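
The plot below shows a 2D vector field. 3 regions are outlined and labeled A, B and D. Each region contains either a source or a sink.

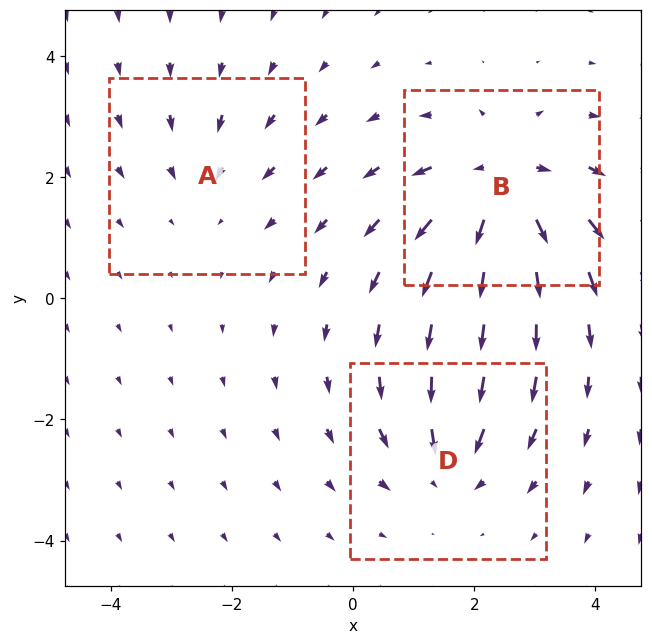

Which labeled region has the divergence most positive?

B

Divergence at each region's feature centre — A: about -2, B: about +5, D: about -3. Region B is most positive.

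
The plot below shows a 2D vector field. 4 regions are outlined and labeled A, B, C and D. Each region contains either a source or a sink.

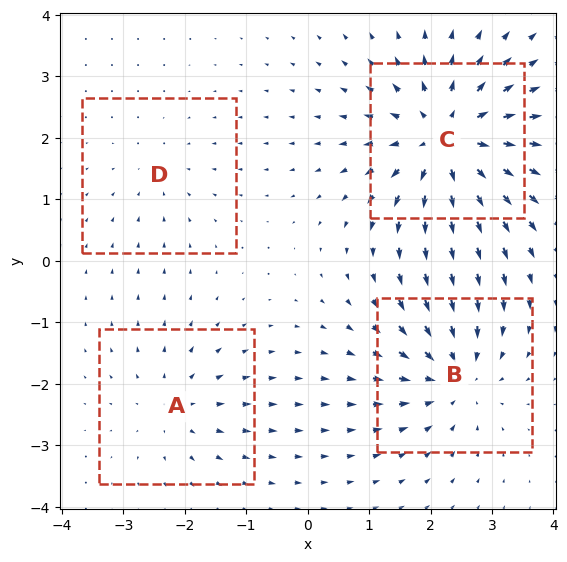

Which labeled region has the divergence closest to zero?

D

Divergence at each region's feature centre — A: about +3, B: about -5, C: about +7, D: about -2. Region D is closest to zero.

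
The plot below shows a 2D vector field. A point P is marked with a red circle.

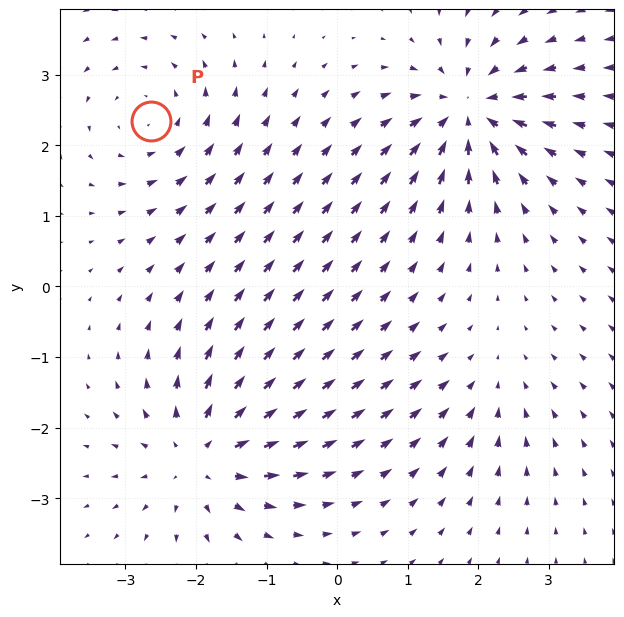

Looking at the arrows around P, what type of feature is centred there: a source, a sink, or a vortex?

vortex

At P (-2.6, 2.3) the arrows circulate counterclockwise. Divergence ≈0, curl about +4 — near-zero divergence with nonzero curl is a vortex.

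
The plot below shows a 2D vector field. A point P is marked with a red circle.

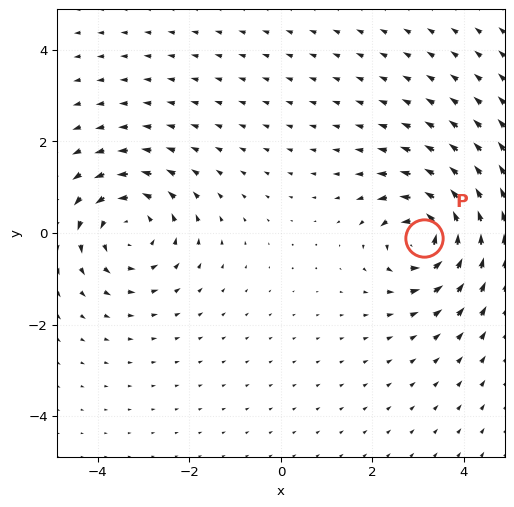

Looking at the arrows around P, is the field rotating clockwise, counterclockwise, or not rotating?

Near P at (3.1, -0.1) the arrows circulate counterclockwise. The curl (z-component) there is about +6; positive curl means counterclockwise rotation.

counterclockwise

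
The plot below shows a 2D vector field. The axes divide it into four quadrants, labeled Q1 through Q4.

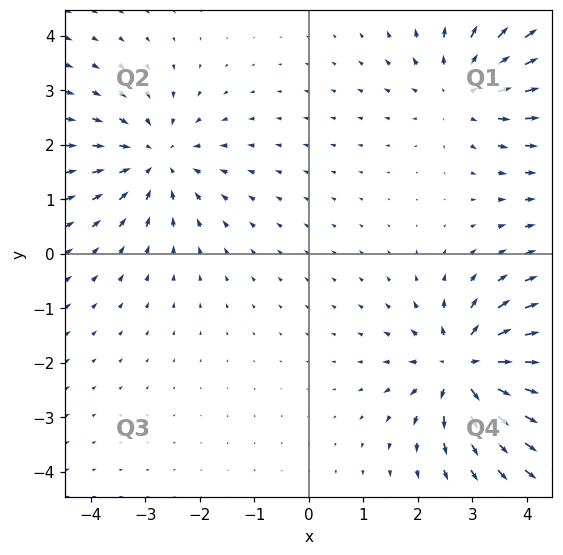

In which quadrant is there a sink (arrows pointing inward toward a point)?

Q2

The sink sits at approximately (-2.8, 1.7), which lies in quadrant Q2. The divergence there is about -3, negative as expected for a sink.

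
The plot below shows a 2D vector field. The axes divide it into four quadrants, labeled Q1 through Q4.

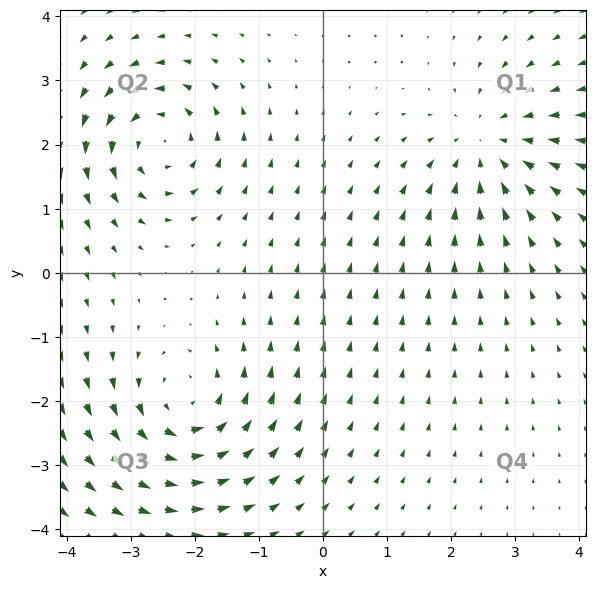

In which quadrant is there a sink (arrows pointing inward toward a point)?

Q1

The sink sits at approximately (2.6, 2.0), which lies in quadrant Q1. The divergence there is about -4, negative as expected for a sink.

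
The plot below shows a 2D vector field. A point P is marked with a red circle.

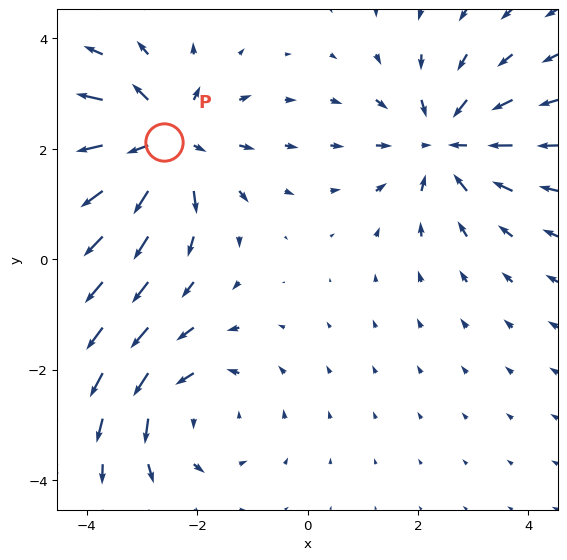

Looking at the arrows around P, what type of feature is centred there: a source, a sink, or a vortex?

source

At P (-2.6, 2.1) the arrows spread outward. Divergence about +6, curl ≈0 — positive divergence with near-zero curl is a source.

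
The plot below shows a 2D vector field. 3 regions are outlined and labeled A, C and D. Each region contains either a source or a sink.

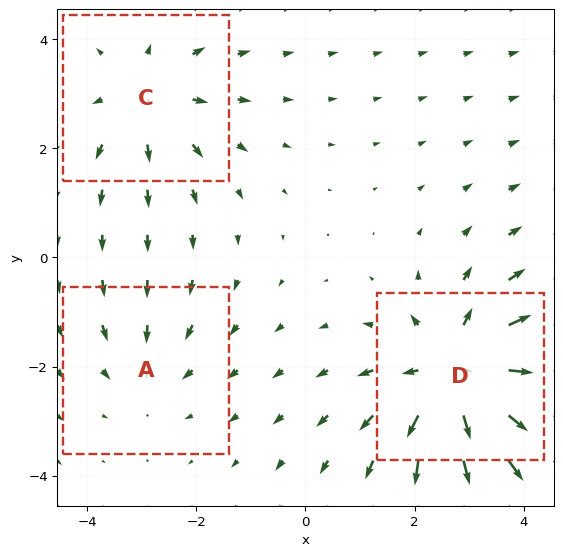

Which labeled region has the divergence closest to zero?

Divergence at each region's feature centre — A: about -2, C: about +3, D: about +5. Region A is closest to zero.

A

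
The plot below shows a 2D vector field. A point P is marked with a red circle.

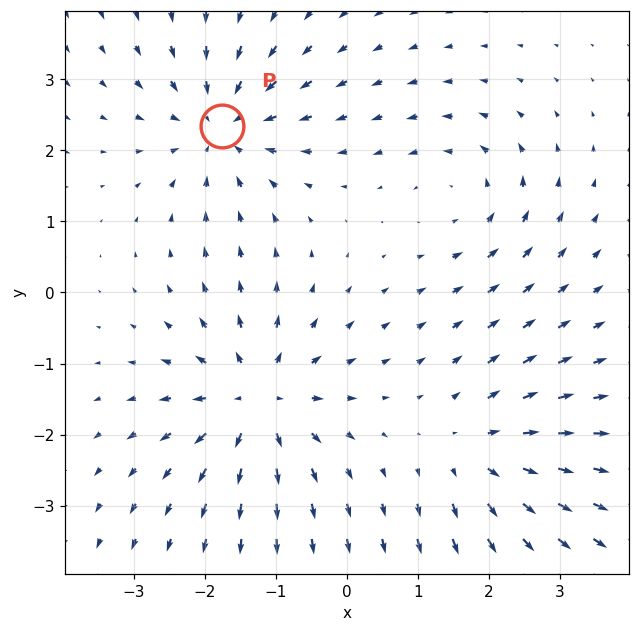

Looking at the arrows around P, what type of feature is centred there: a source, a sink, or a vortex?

At P (-1.8, 2.3) the arrows converge inward. Divergence about -5, curl ≈0 — negative divergence with near-zero curl is a sink.

sink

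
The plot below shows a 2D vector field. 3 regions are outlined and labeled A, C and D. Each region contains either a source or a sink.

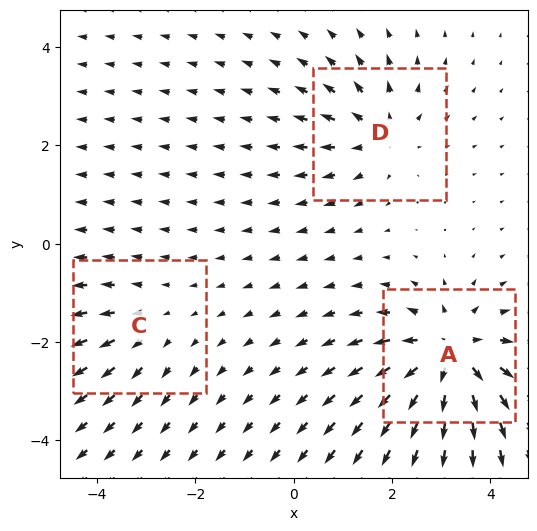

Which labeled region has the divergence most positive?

Divergence at each region's feature centre — A: about +5, C: about +2, D: about +3. Region A is most positive.

A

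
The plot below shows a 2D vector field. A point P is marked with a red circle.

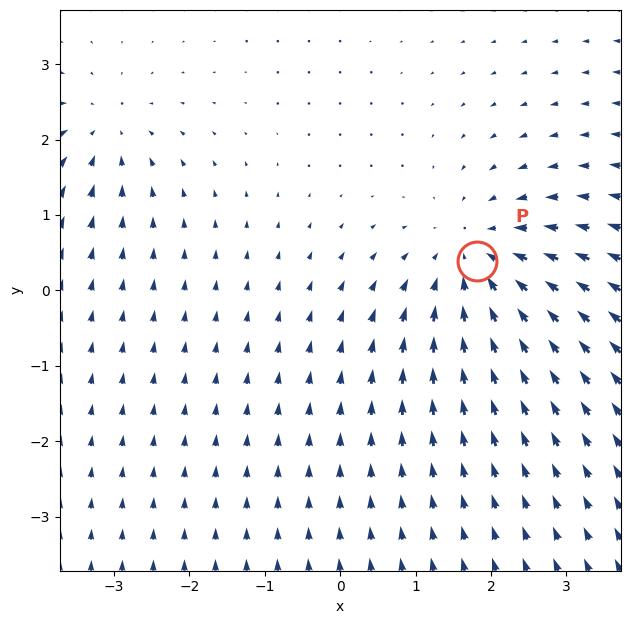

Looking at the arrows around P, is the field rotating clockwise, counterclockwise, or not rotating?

Near P at (1.8, 0.4) the arrows show no circulation. The curl there is ≈0.

not rotating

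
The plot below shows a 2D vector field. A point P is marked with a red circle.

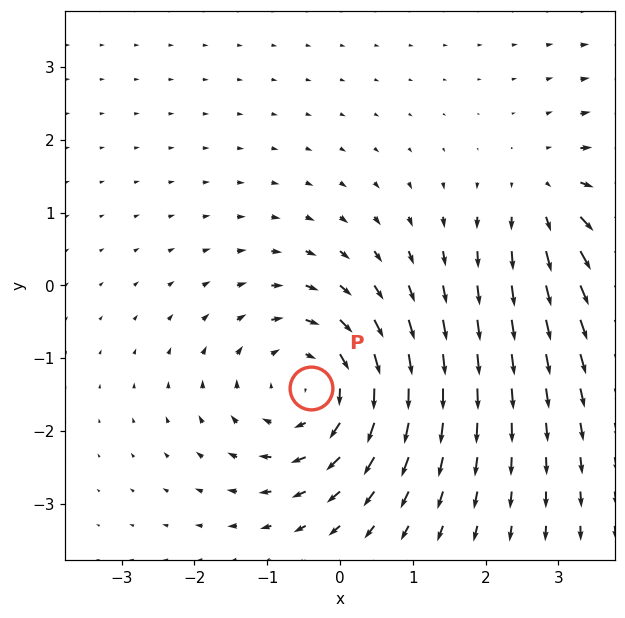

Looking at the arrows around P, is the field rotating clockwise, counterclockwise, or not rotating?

clockwise

Near P at (-0.4, -1.4) the arrows circulate clockwise. The curl (z-component) there is about -3; negative curl means clockwise rotation.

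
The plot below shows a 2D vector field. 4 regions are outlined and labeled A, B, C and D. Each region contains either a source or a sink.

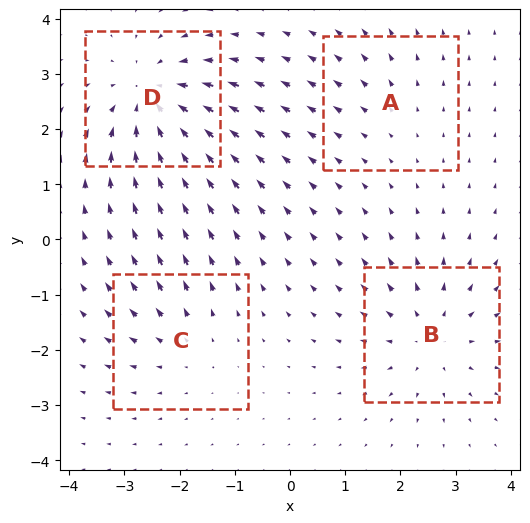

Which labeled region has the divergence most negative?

D

Divergence at each region's feature centre — A: about +2, B: about +5, C: about +3, D: about -6. Region D is most negative.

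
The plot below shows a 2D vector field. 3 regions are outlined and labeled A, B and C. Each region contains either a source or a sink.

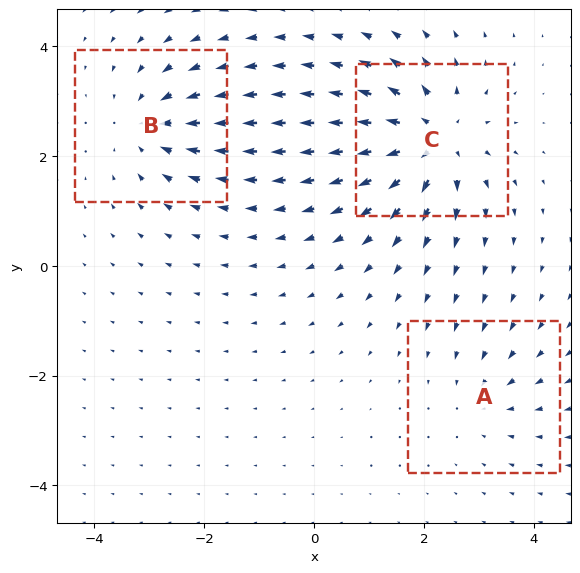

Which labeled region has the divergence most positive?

C

Divergence at each region's feature centre — A: about -2, B: about -3, C: about +5. Region C is most positive.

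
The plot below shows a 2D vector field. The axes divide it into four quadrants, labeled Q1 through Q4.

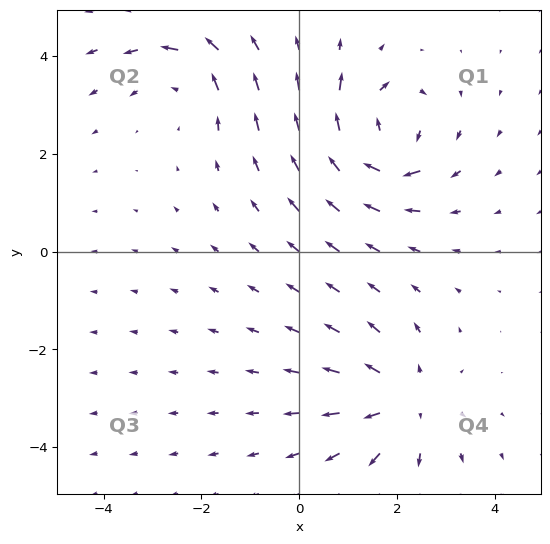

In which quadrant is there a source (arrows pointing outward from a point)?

The source sits at approximately (2.1, -3.1), which lies in quadrant Q4. The divergence there is about +4, positive as expected for a source.

Q4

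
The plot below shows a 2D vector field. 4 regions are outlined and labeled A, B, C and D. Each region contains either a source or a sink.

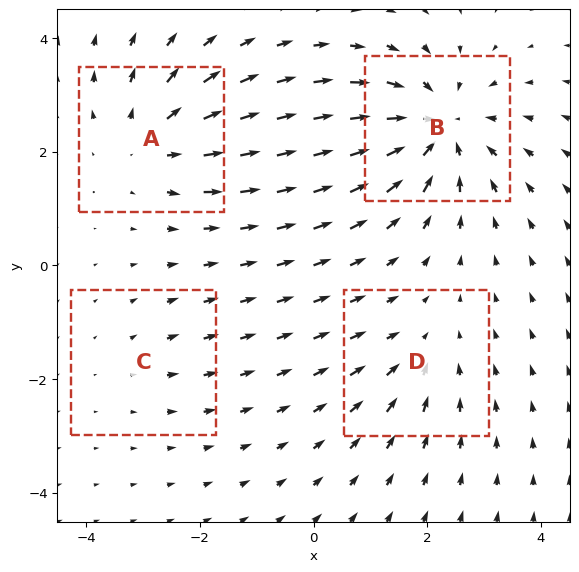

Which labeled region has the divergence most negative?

B

Divergence at each region's feature centre — A: about +4, B: about -6, C: about +2, D: about -3. Region B is most negative.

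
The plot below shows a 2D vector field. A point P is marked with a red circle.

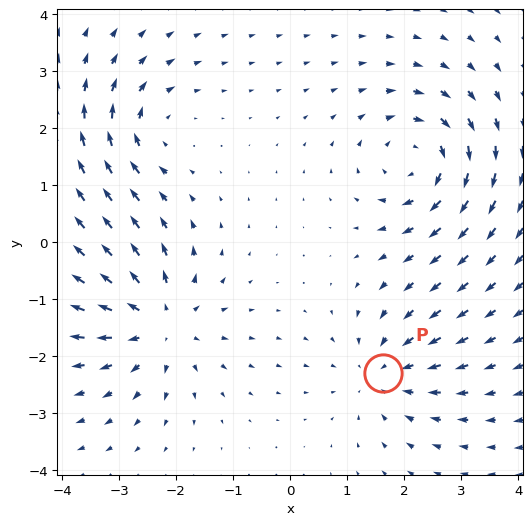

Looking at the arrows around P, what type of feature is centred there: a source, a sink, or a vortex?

At P (1.6, -2.3) the arrows converge inward. Divergence about -4, curl ≈0 — negative divergence with near-zero curl is a sink.

sink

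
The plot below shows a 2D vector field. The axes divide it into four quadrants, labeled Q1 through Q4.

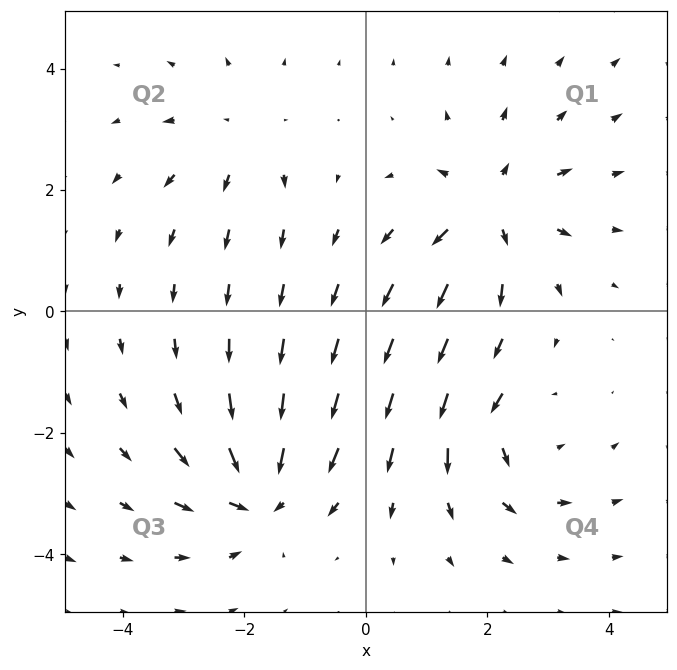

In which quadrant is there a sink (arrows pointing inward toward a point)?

Q3

The sink sits at approximately (-1.8, -3.0), which lies in quadrant Q3. The divergence there is about -6, negative as expected for a sink.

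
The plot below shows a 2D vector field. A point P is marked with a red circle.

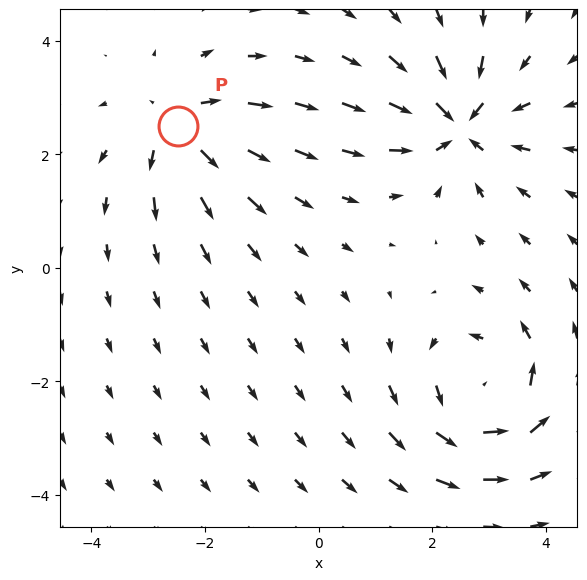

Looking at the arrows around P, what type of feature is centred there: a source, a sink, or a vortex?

source

At P (-2.5, 2.5) the arrows spread outward. Divergence about +4, curl ≈0 — positive divergence with near-zero curl is a source.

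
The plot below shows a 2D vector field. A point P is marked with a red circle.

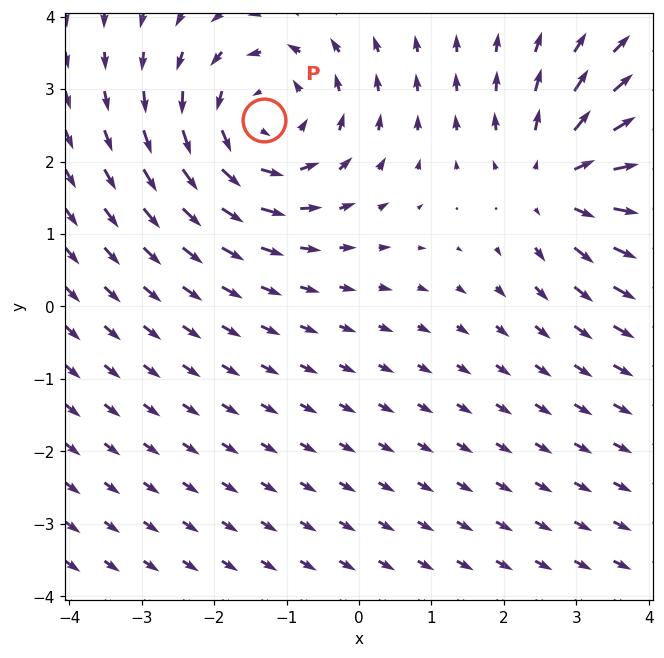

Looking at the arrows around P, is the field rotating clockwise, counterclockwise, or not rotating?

Near P at (-1.3, 2.6) the arrows circulate counterclockwise. The curl (z-component) there is about +3; positive curl means counterclockwise rotation.

counterclockwise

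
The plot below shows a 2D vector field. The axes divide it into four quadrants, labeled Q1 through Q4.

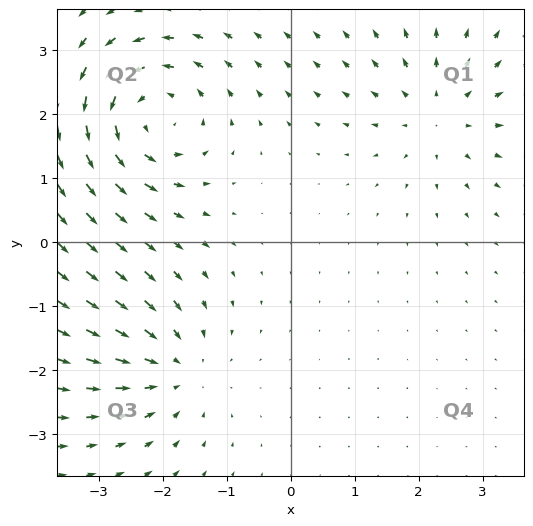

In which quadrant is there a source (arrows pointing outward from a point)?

Q1

The source sits at approximately (2.3, 2.0), which lies in quadrant Q1. The divergence there is about +3, positive as expected for a source.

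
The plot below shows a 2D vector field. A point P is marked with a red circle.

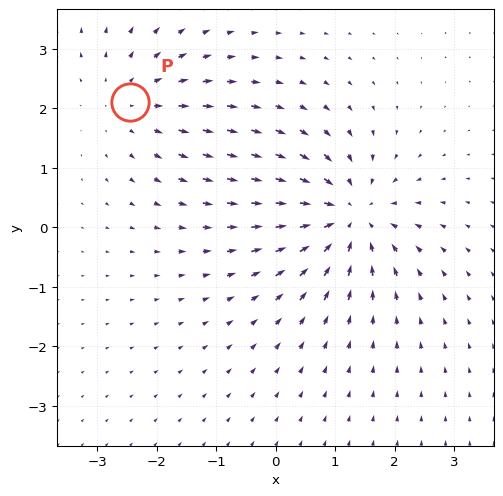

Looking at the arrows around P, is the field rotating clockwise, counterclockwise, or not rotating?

Near P at (-2.4, 2.1) the arrows show no circulation. The curl there is ≈0.

not rotating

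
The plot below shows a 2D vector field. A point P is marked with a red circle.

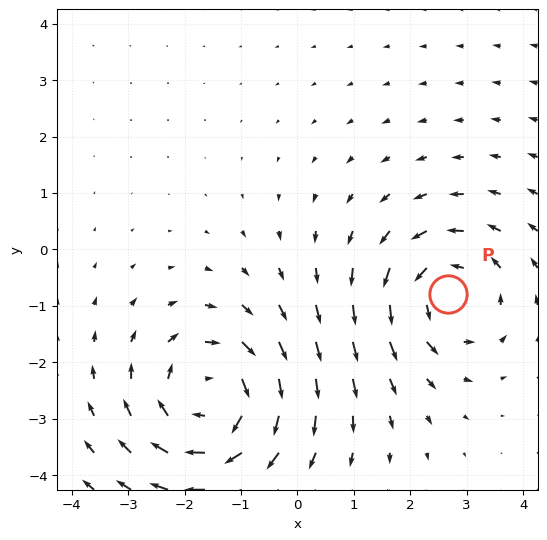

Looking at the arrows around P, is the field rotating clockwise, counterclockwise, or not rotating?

counterclockwise

Near P at (2.7, -0.8) the arrows circulate counterclockwise. The curl (z-component) there is about +3; positive curl means counterclockwise rotation.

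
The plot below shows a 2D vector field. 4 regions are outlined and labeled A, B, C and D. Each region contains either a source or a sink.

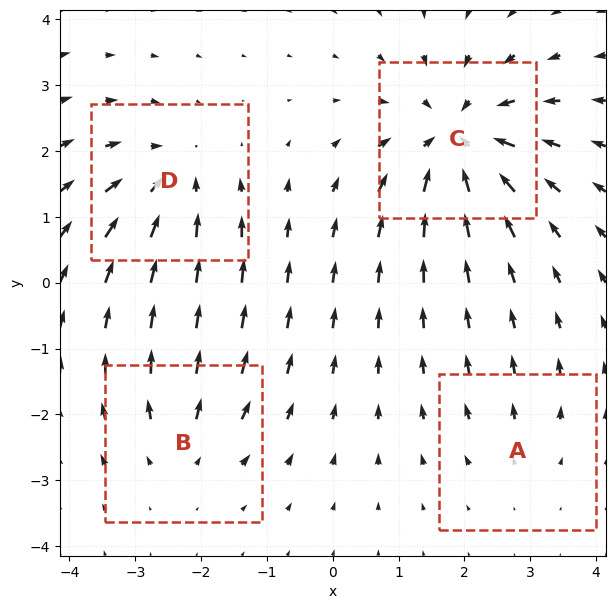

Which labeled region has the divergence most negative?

Divergence at each region's feature centre — A: about +2, B: about +3, C: about -7, D: about -5. Region C is most negative.

C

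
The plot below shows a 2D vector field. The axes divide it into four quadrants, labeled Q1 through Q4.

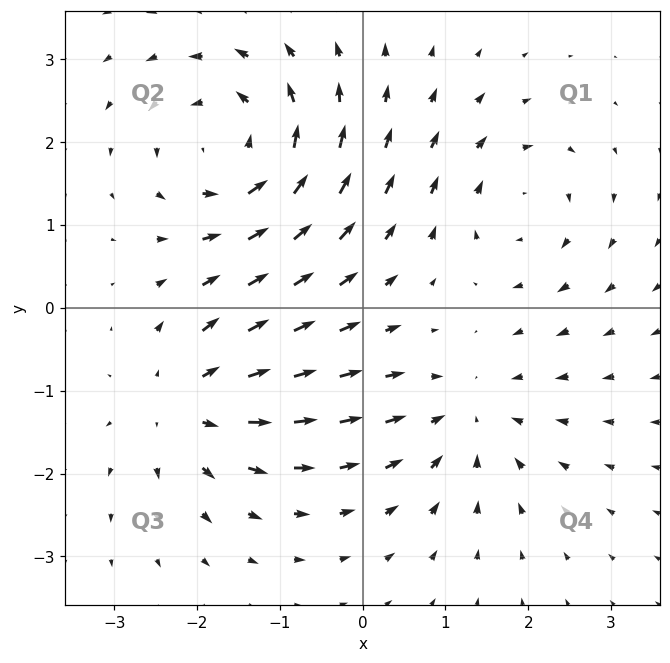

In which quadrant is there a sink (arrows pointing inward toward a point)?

The sink sits at approximately (1.3, -1.3), which lies in quadrant Q4. The divergence there is about -3, negative as expected for a sink.

Q4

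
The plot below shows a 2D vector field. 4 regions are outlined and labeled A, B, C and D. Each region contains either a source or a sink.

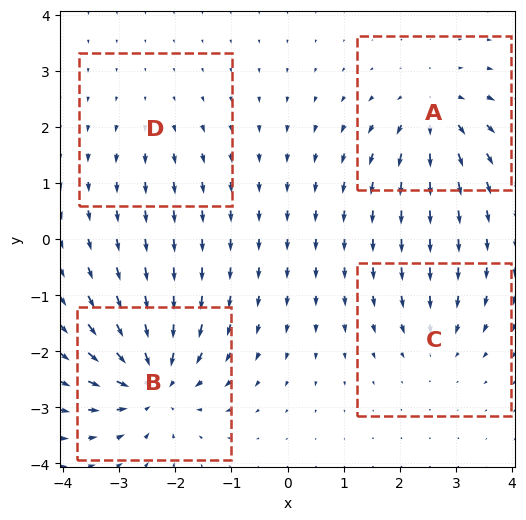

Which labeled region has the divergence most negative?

Divergence at each region's feature centre — A: about +6, B: about -8, C: about -4, D: about +2. Region B is most negative.

B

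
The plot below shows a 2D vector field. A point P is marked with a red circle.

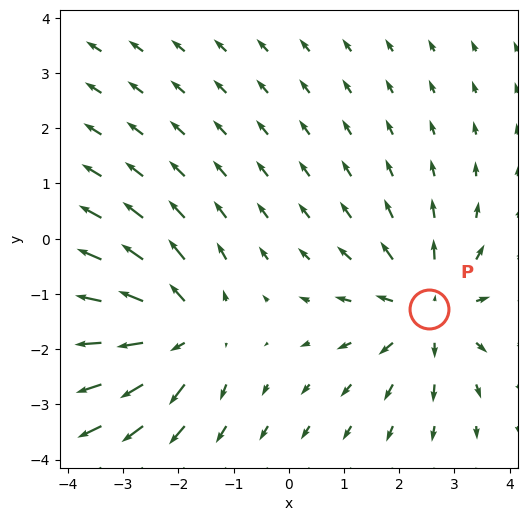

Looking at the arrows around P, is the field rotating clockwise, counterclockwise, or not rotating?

not rotating

Near P at (2.5, -1.3) the arrows show no circulation. The curl there is ≈0.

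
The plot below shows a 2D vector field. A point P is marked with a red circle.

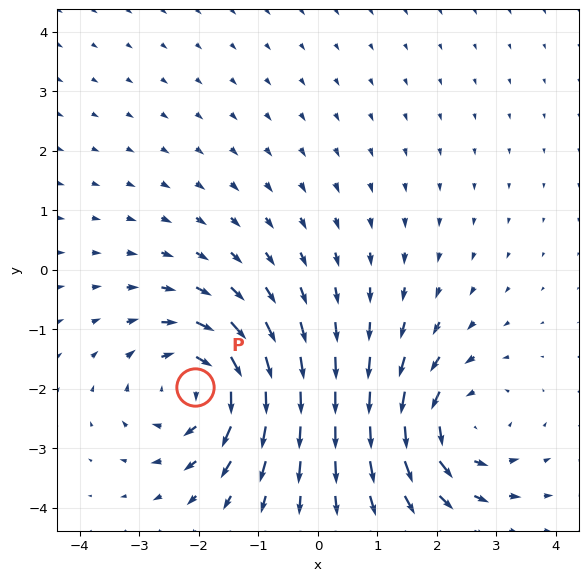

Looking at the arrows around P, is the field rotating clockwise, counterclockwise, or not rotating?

clockwise

Near P at (-2.1, -2.0) the arrows circulate clockwise. The curl (z-component) there is about -5; negative curl means clockwise rotation.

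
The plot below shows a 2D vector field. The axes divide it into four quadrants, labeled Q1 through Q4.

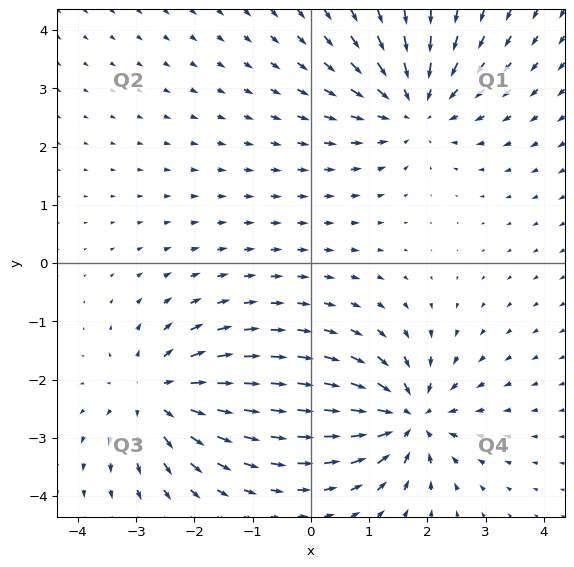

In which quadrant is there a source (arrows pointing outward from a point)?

The source sits at approximately (-2.7, -2.3), which lies in quadrant Q3. The divergence there is about +5, positive as expected for a source.

Q3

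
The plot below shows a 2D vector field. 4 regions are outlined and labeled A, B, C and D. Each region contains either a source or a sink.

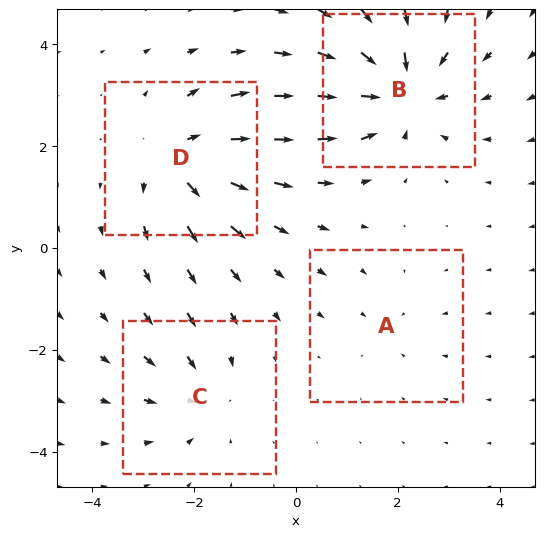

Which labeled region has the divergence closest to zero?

A

Divergence at each region's feature centre — A: about -2, B: about -6, C: about -3, D: about +5. Region A is closest to zero.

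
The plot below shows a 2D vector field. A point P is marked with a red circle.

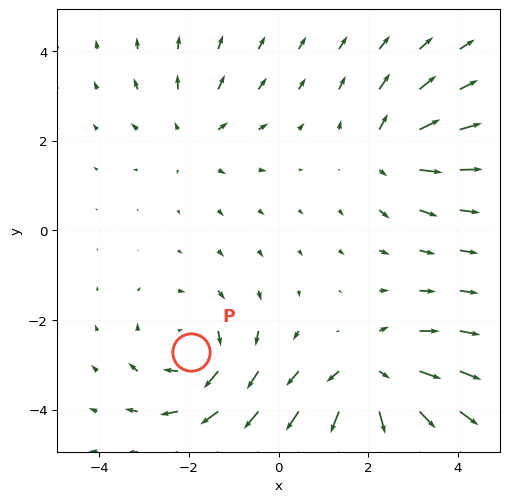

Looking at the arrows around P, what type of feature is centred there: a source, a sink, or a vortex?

vortex

At P (-1.9, -2.7) the arrows circulate clockwise. Divergence ≈0, curl about -4 — near-zero divergence with nonzero curl is a vortex.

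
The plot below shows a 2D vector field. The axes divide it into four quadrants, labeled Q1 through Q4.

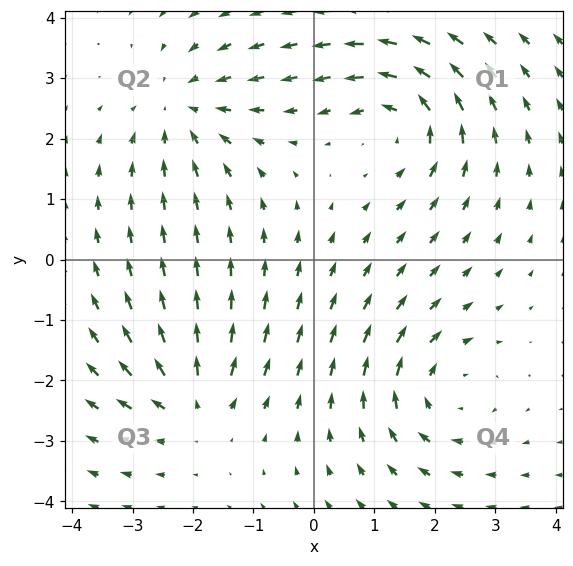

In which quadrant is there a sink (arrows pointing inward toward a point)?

The sink sits at approximately (-2.2, 2.5), which lies in quadrant Q2. The divergence there is about -3, negative as expected for a sink.

Q2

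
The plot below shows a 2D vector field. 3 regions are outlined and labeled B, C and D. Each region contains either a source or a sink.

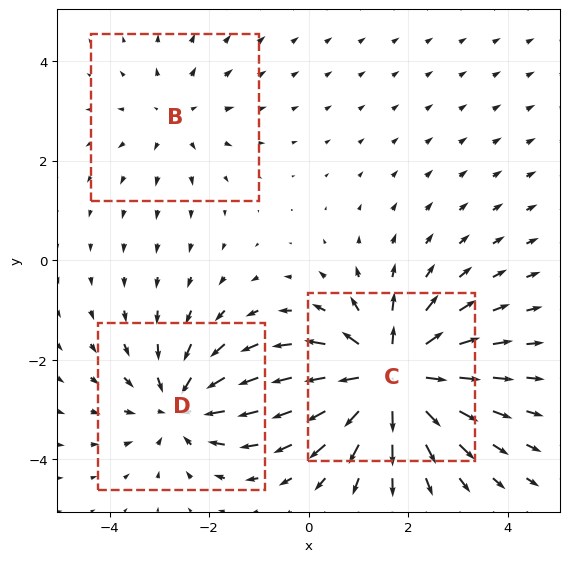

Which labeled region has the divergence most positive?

C

Divergence at each region's feature centre — B: about +2, C: about +5, D: about -3. Region C is most positive.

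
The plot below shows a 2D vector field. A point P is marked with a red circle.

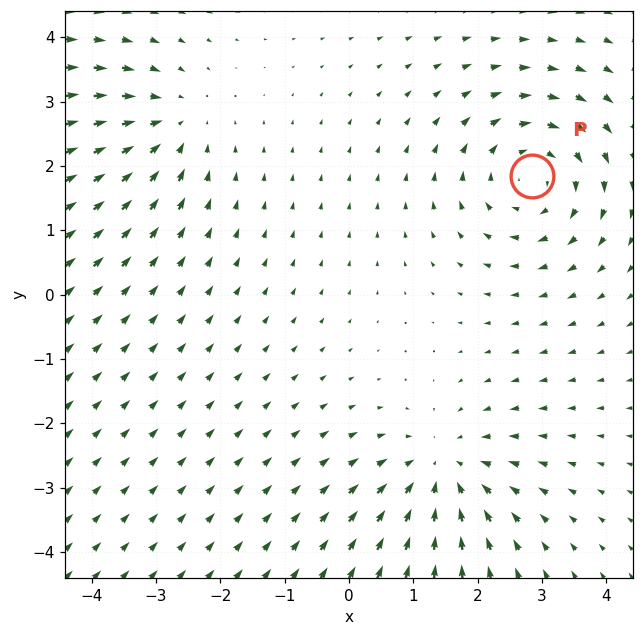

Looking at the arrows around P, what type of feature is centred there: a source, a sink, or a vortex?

vortex

At P (2.9, 1.8) the arrows circulate clockwise. Divergence ≈0, curl about -4 — near-zero divergence with nonzero curl is a vortex.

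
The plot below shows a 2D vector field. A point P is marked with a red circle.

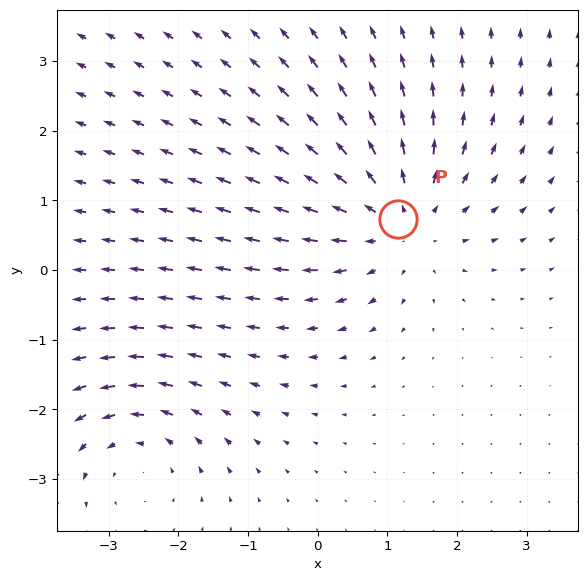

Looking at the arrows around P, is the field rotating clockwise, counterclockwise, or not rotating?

Near P at (1.2, 0.7) the arrows show no circulation. The curl there is ≈0.

not rotating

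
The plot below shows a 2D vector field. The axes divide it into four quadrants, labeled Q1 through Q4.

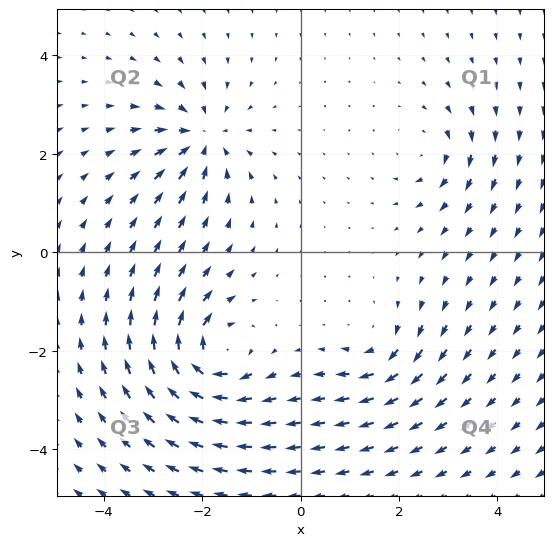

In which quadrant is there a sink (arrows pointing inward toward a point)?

Q2

The sink sits at approximately (-2.0, 2.3), which lies in quadrant Q2. The divergence there is about -5, negative as expected for a sink.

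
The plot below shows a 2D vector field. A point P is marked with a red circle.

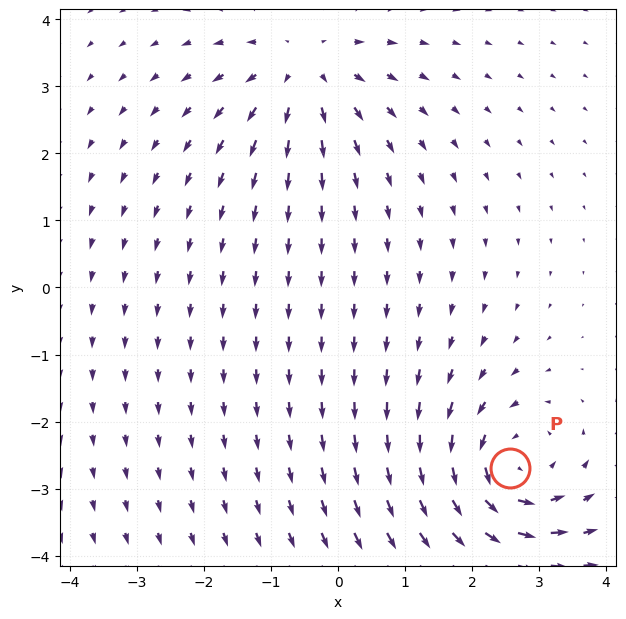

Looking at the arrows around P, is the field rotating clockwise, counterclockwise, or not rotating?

Near P at (2.6, -2.7) the arrows circulate counterclockwise. The curl (z-component) there is about +5; positive curl means counterclockwise rotation.

counterclockwise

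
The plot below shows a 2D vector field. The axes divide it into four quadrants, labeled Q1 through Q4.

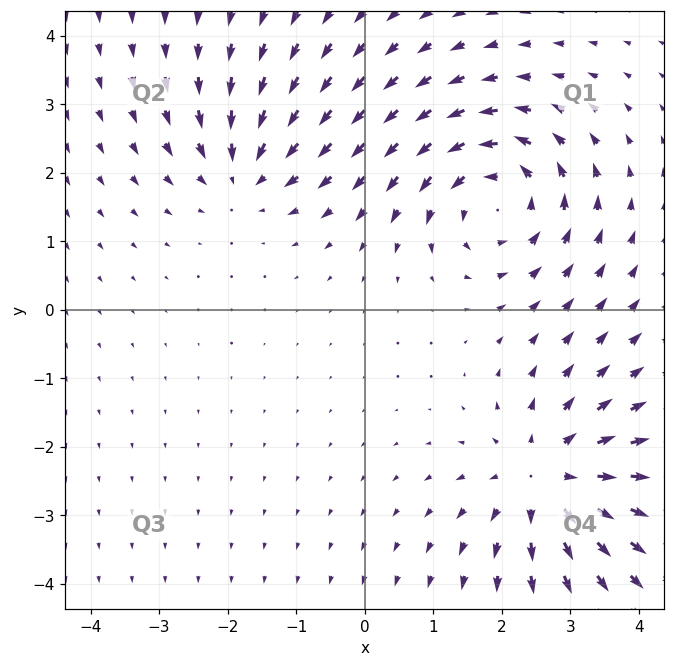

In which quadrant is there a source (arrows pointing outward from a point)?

The source sits at approximately (2.7, -2.5), which lies in quadrant Q4. The divergence there is about +5, positive as expected for a source.

Q4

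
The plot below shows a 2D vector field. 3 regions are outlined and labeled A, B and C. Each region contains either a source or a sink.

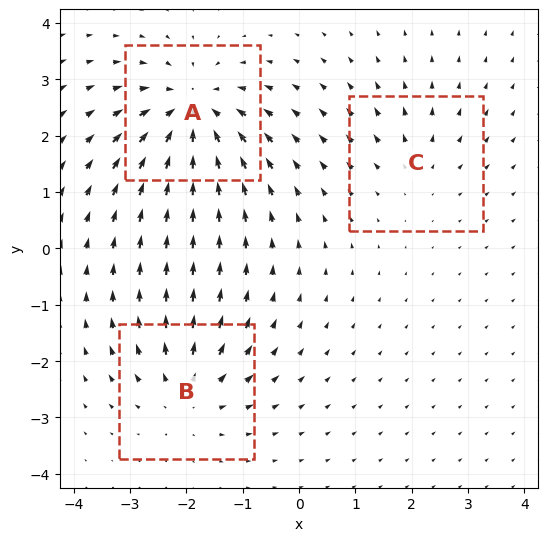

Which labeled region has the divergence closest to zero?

Divergence at each region's feature centre — A: about -5, B: about +4, C: about +2. Region C is closest to zero.

C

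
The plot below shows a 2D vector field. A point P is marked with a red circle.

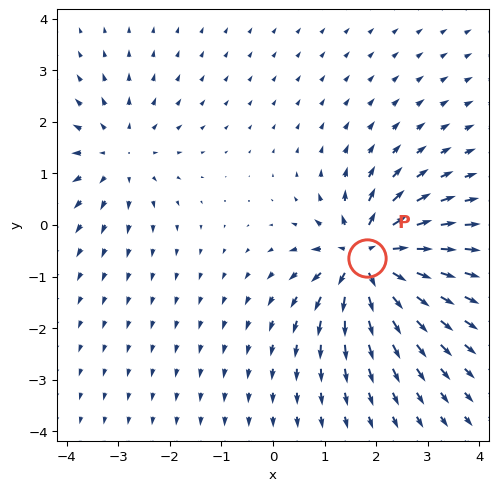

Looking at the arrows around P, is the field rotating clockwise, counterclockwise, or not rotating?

not rotating

Near P at (1.8, -0.6) the arrows show no circulation. The curl there is ≈0.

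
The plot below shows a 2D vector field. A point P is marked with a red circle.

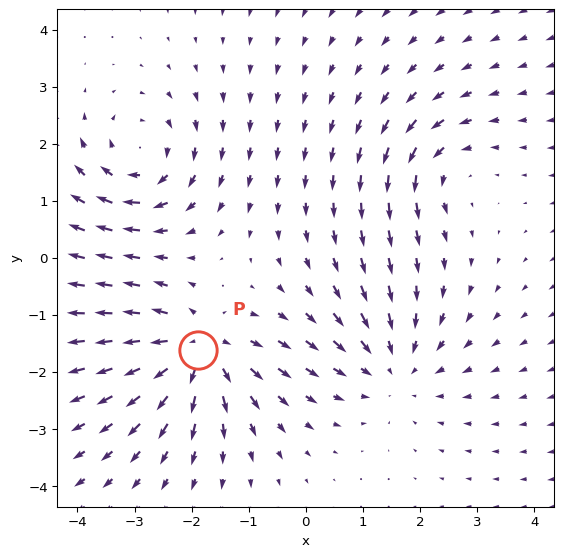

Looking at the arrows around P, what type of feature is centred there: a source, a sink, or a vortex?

At P (-1.9, -1.6) the arrows spread outward. Divergence about +6, curl ≈0 — positive divergence with near-zero curl is a source.

source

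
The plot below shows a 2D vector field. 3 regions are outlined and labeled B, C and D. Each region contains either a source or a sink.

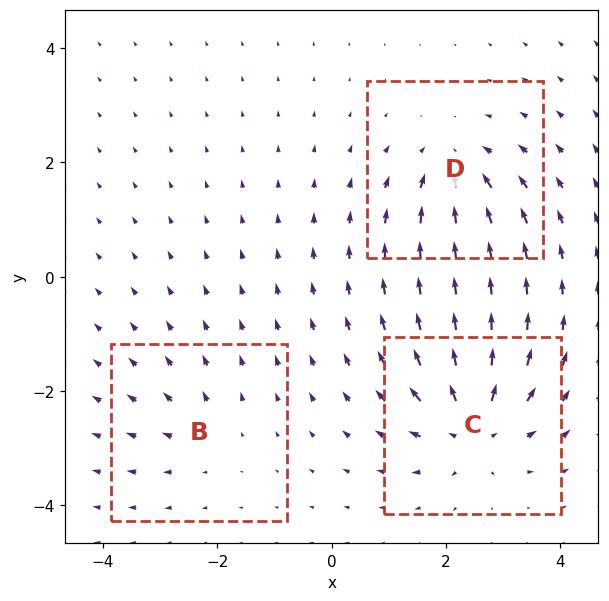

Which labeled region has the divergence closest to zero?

B

Divergence at each region's feature centre — B: about +2, C: about +5, D: about -4. Region B is closest to zero.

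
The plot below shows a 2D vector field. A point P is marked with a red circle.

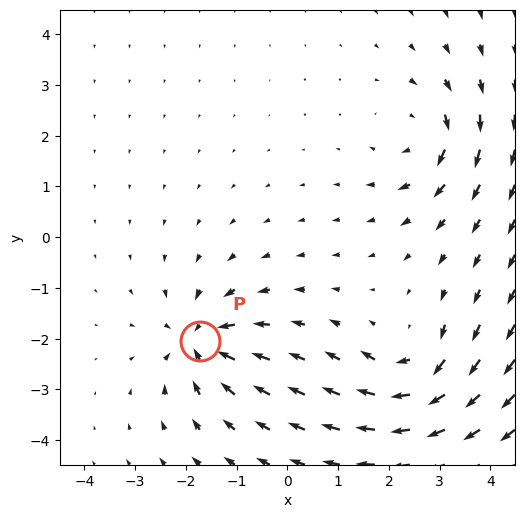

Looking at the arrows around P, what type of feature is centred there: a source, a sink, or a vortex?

At P (-1.7, -2.1) the arrows converge inward. Divergence about -6, curl ≈0 — negative divergence with near-zero curl is a sink.

sink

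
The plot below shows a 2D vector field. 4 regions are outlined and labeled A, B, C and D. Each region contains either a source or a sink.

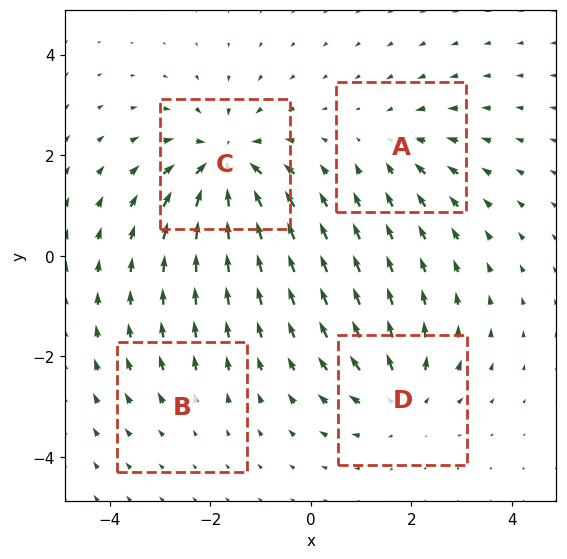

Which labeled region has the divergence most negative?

C

Divergence at each region's feature centre — A: about -3, B: about +2, C: about -7, D: about +5. Region C is most negative.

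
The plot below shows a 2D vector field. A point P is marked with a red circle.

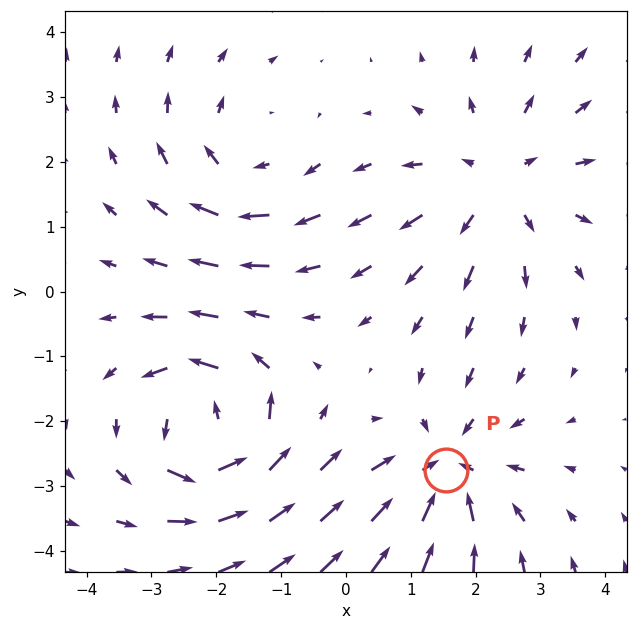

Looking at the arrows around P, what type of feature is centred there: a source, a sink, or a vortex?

At P (1.5, -2.7) the arrows converge inward. Divergence about -4, curl ≈0 — negative divergence with near-zero curl is a sink.

sink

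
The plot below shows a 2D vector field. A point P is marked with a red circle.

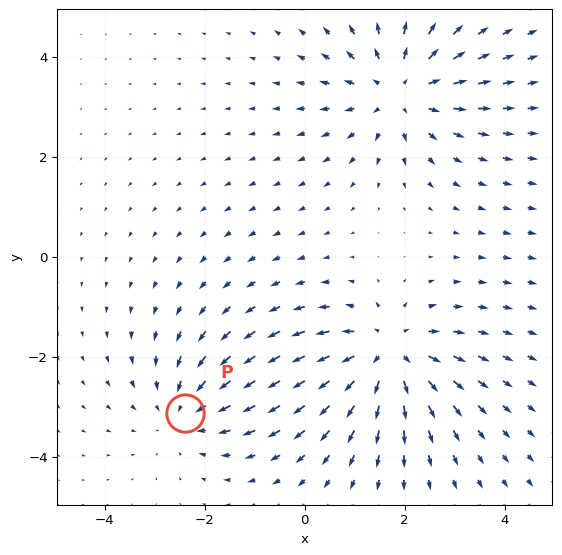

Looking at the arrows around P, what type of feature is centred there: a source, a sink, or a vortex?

At P (-2.4, -3.1) the arrows converge inward. Divergence about -3, curl ≈0 — negative divergence with near-zero curl is a sink.

sink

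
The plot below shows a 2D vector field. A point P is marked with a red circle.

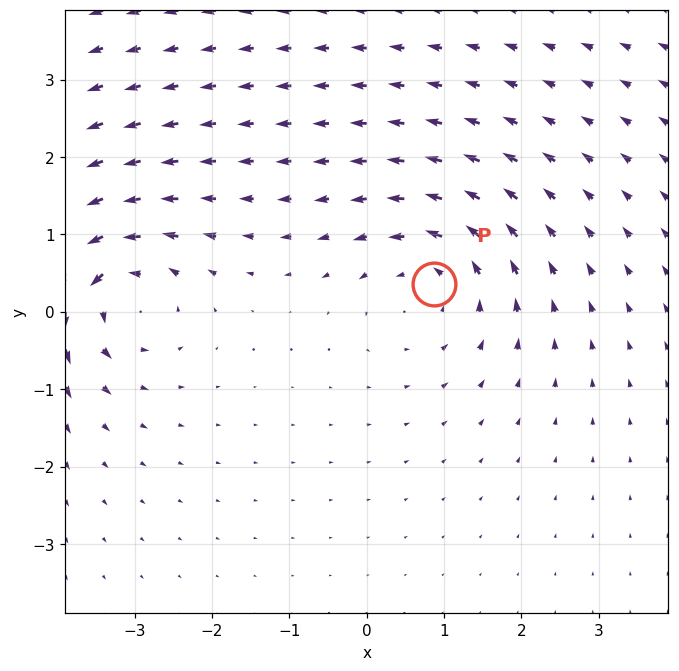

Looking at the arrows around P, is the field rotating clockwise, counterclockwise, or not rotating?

Near P at (0.9, 0.4) the arrows circulate counterclockwise. The curl (z-component) there is about +4; positive curl means counterclockwise rotation.

counterclockwise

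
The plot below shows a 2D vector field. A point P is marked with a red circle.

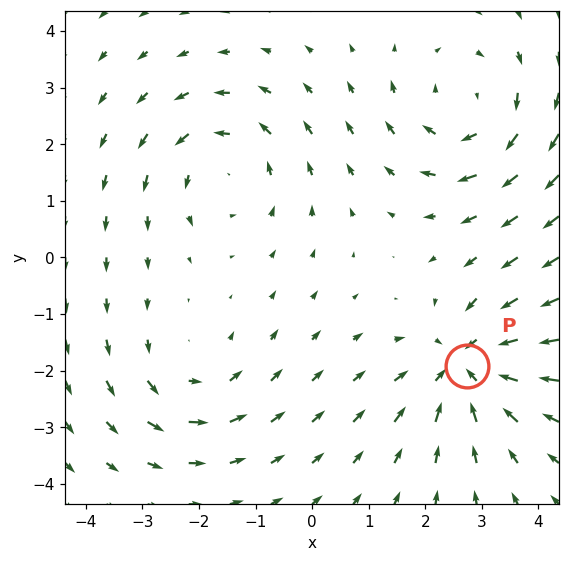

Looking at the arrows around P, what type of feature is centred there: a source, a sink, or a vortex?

sink

At P (2.7, -1.9) the arrows converge inward. Divergence about -4, curl ≈0 — negative divergence with near-zero curl is a sink.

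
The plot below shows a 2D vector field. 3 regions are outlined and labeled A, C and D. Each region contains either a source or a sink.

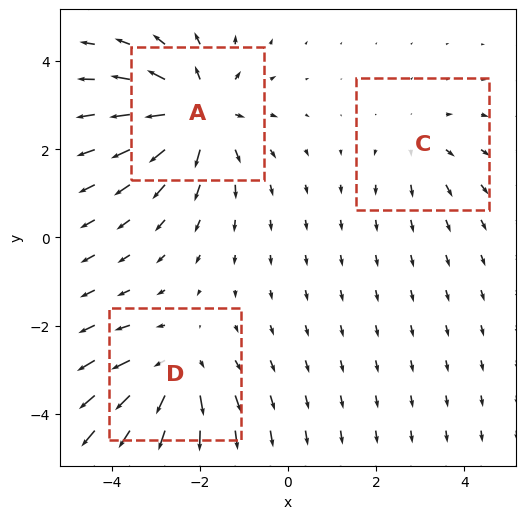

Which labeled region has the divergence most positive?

A

Divergence at each region's feature centre — A: about +5, C: about +2, D: about +3. Region A is most positive.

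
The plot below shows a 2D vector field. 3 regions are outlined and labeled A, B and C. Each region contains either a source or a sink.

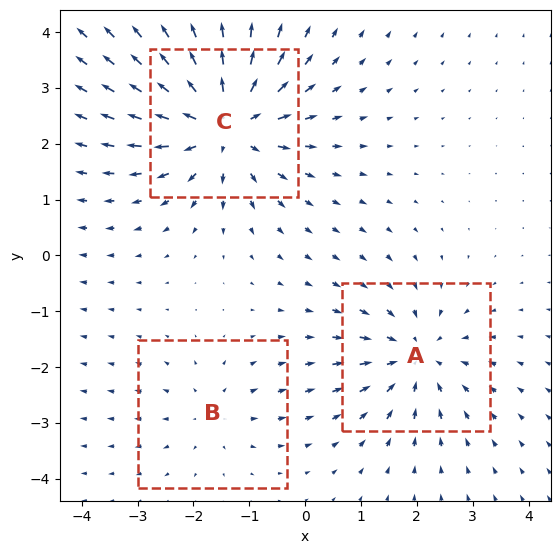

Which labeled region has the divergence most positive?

Divergence at each region's feature centre — A: about -3, B: about +2, C: about +5. Region C is most positive.

C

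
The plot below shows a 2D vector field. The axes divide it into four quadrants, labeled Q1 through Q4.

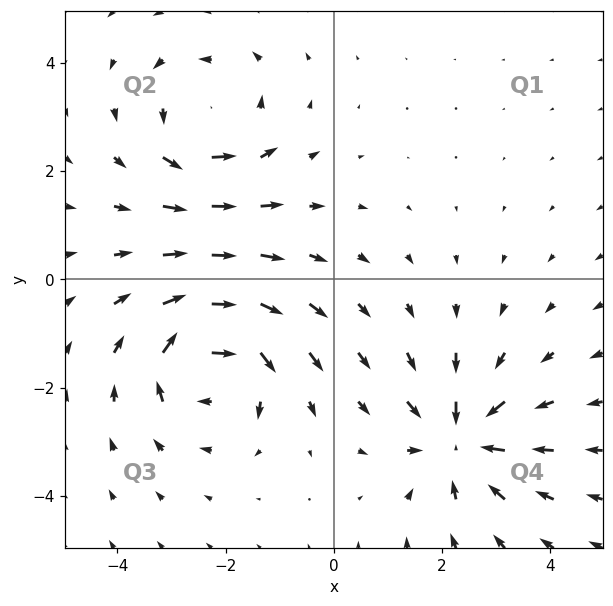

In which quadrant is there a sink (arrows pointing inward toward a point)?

Q4

The sink sits at approximately (2.4, -3.0), which lies in quadrant Q4. The divergence there is about -4, negative as expected for a sink.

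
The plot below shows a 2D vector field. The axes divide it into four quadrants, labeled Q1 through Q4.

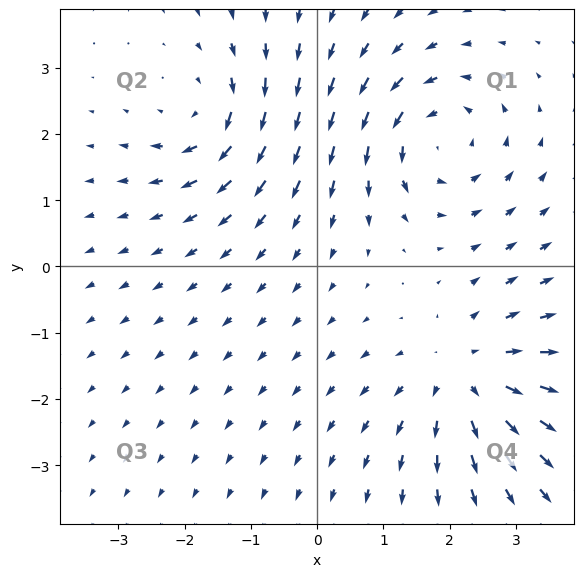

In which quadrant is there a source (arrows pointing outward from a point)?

Q4

The source sits at approximately (2.2, -1.7), which lies in quadrant Q4. The divergence there is about +4, positive as expected for a source.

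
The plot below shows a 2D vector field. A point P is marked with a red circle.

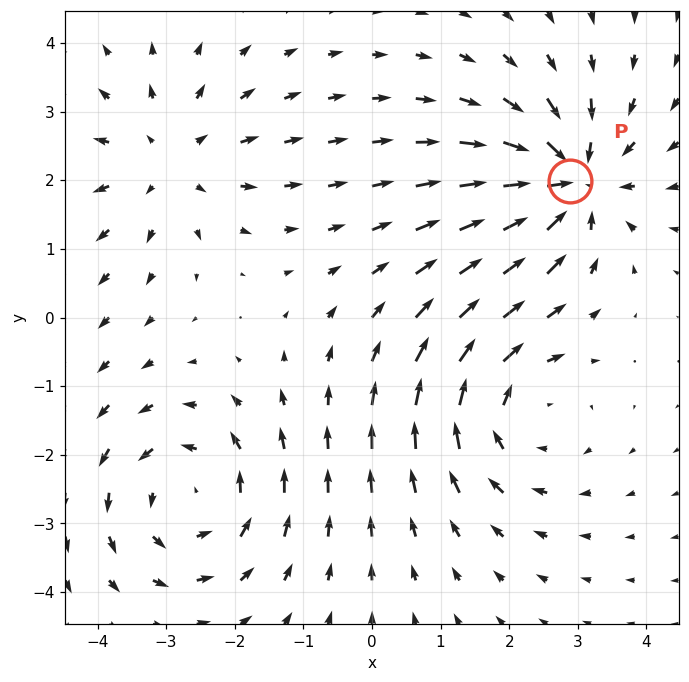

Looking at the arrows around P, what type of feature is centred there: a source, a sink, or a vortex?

sink

At P (2.9, 2.0) the arrows converge inward. Divergence about -6, curl ≈0 — negative divergence with near-zero curl is a sink.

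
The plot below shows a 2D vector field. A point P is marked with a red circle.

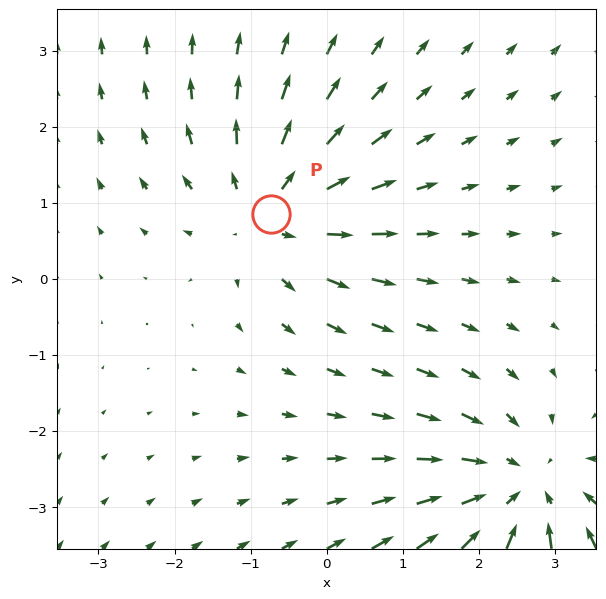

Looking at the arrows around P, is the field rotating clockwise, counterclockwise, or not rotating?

Near P at (-0.7, 0.9) the arrows show no circulation. The curl there is ≈0.

not rotating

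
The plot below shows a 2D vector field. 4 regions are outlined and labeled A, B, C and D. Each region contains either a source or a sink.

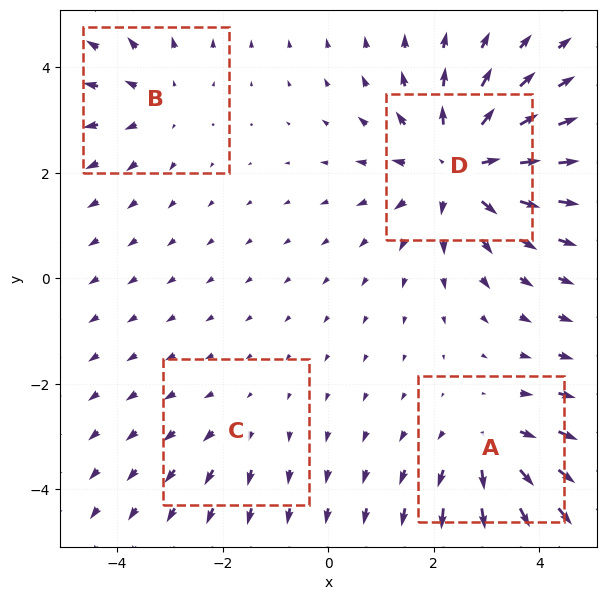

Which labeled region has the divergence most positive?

D

Divergence at each region's feature centre — A: about +4, B: about +3, C: about +2, D: about +6. Region D is most positive.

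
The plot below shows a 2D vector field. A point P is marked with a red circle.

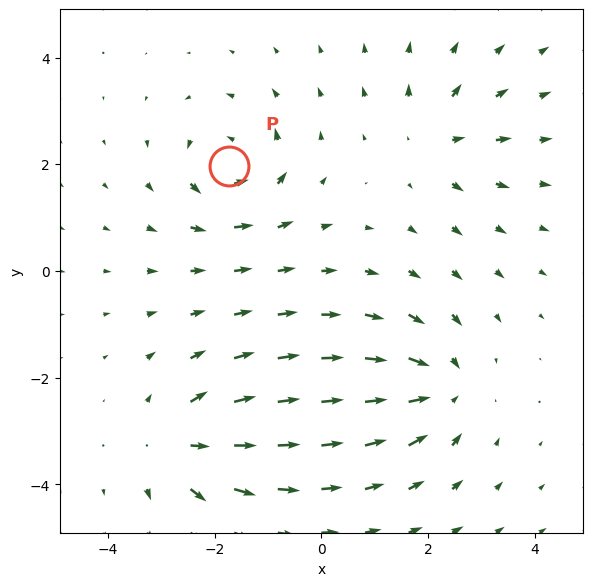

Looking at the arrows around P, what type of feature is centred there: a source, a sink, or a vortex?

At P (-1.7, 2.0) the arrows circulate counterclockwise. Divergence ≈0, curl about +6 — near-zero divergence with nonzero curl is a vortex.

vortex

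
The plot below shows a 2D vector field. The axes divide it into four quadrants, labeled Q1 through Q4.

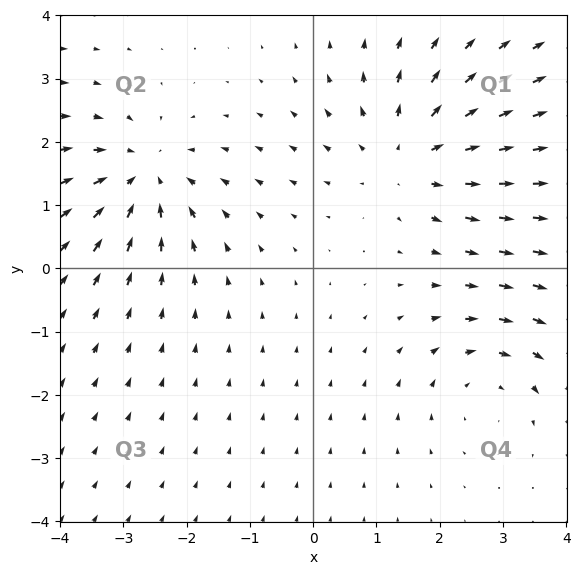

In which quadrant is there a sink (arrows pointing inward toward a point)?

The sink sits at approximately (-2.7, 1.5), which lies in quadrant Q2. The divergence there is about -4, negative as expected for a sink.

Q2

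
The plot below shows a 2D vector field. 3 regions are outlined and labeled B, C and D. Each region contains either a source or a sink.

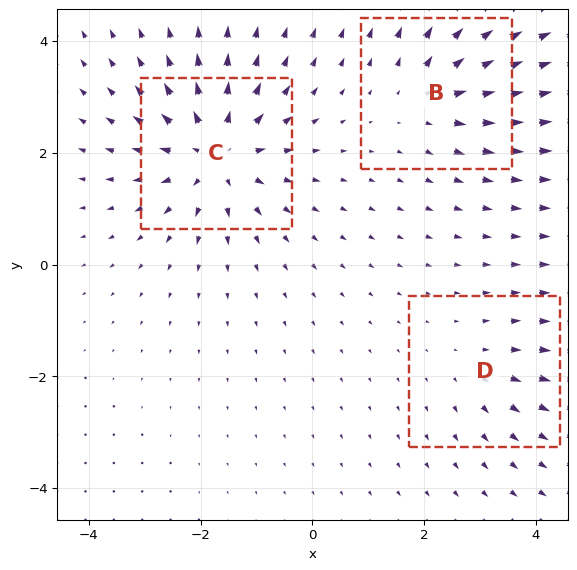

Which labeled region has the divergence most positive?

Divergence at each region's feature centre — B: about +3, C: about +5, D: about +2. Region C is most positive.

C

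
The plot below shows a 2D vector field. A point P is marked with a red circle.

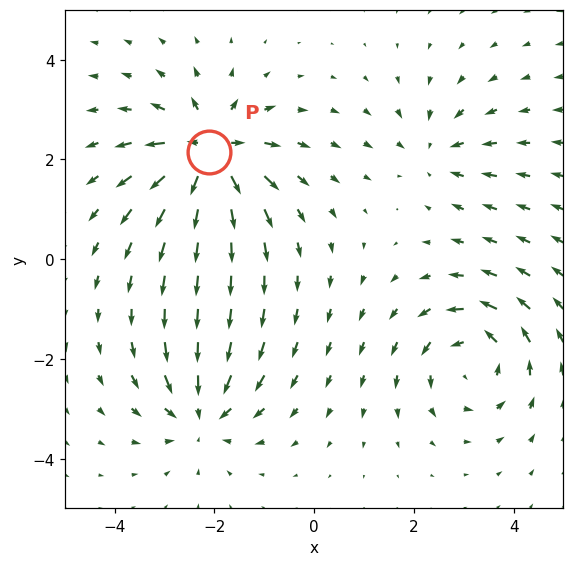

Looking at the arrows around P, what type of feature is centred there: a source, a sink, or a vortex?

source

At P (-2.1, 2.1) the arrows spread outward. Divergence about +7, curl ≈0 — positive divergence with near-zero curl is a source.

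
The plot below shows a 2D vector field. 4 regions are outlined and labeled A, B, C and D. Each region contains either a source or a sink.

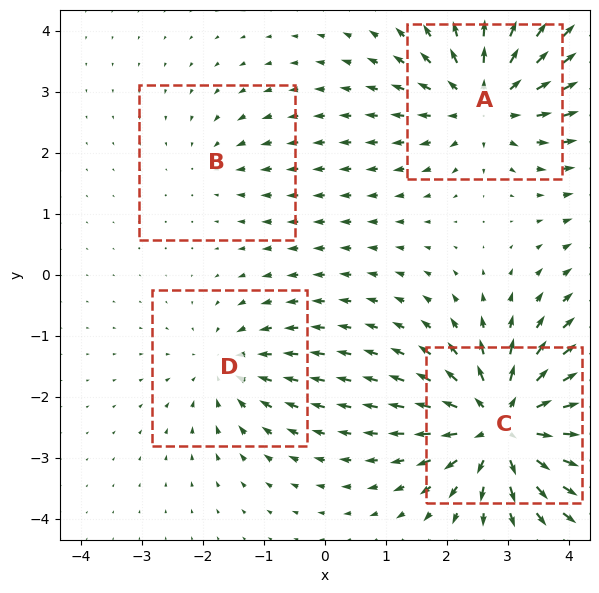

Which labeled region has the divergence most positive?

Divergence at each region's feature centre — A: about +6, B: about -2, C: about +8, D: about -4. Region C is most positive.

C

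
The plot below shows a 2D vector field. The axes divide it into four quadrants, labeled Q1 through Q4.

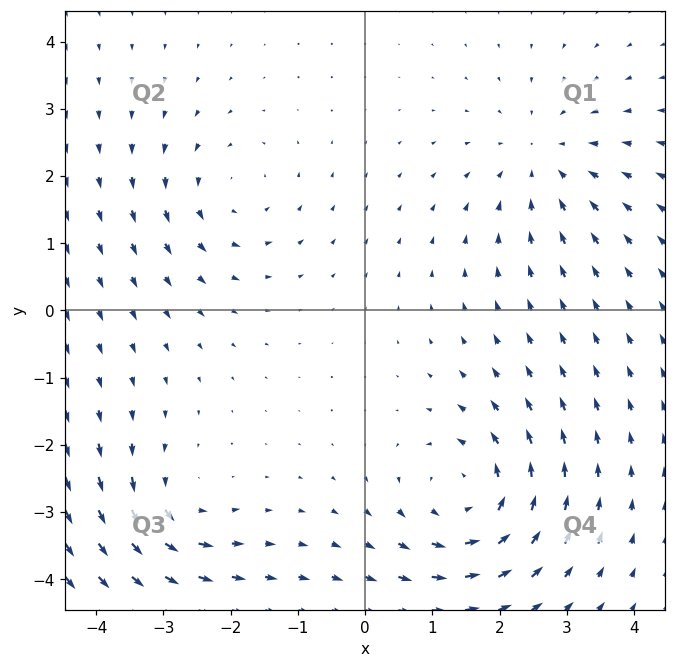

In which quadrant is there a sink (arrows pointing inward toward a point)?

The sink sits at approximately (2.7, 2.2), which lies in quadrant Q1. The divergence there is about -3, negative as expected for a sink.

Q1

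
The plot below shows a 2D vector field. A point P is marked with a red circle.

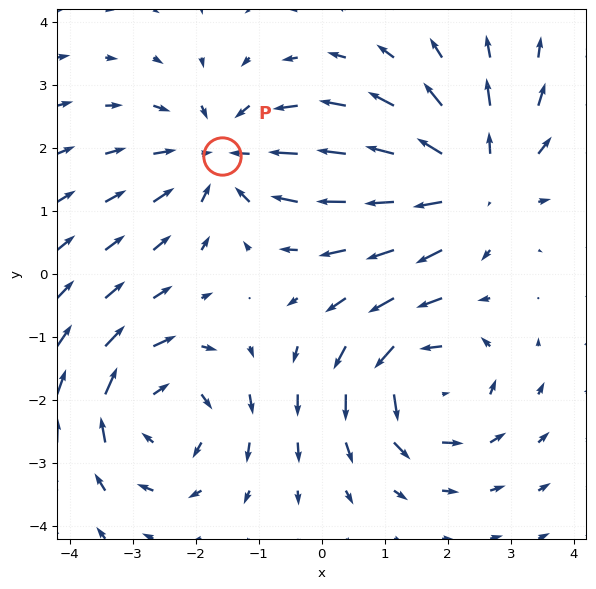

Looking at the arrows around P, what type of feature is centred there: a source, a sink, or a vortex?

At P (-1.6, 1.9) the arrows converge inward. Divergence about -4, curl ≈0 — negative divergence with near-zero curl is a sink.

sink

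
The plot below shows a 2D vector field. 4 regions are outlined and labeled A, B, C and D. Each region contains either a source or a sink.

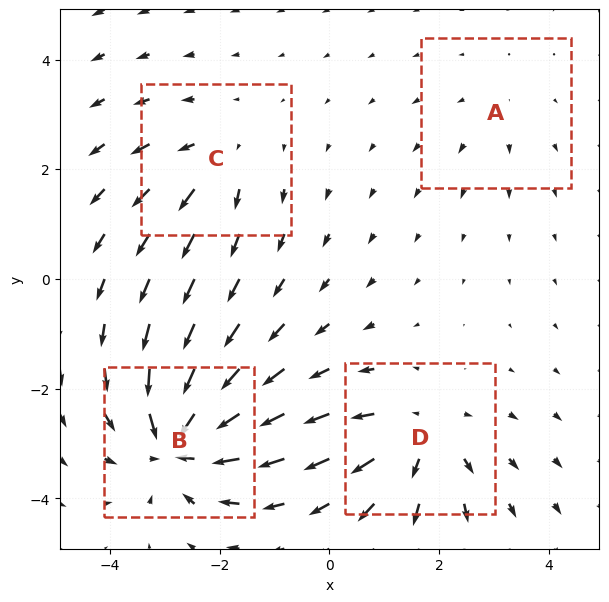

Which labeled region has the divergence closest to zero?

A

Divergence at each region's feature centre — A: about +2, B: about -8, C: about +4, D: about +5. Region A is closest to zero.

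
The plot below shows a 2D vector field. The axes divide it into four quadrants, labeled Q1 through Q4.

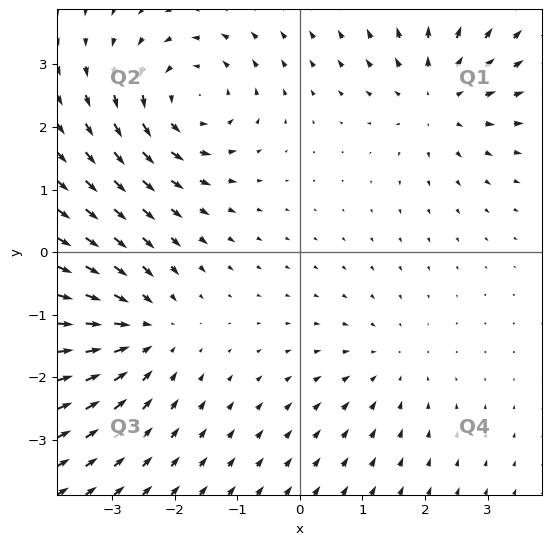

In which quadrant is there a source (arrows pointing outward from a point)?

The source sits at approximately (2.2, 2.5), which lies in quadrant Q1. The divergence there is about +4, positive as expected for a source.

Q1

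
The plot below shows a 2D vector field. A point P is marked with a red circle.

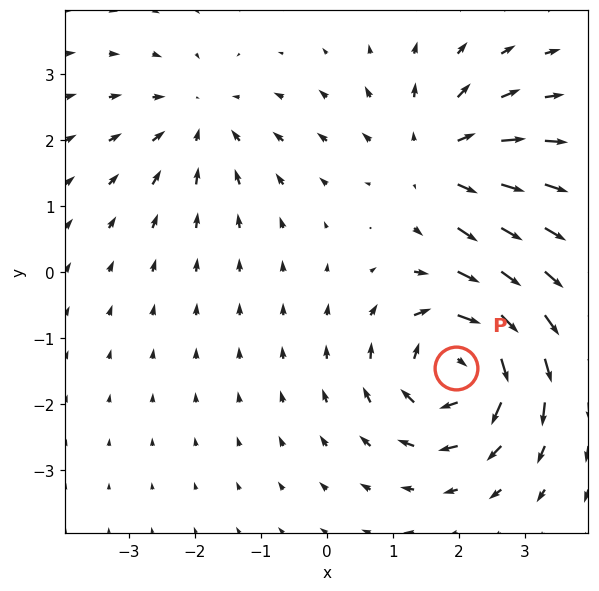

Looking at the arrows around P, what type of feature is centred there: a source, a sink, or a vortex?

vortex

At P (2.0, -1.5) the arrows circulate clockwise. Divergence ≈0, curl about -6 — near-zero divergence with nonzero curl is a vortex.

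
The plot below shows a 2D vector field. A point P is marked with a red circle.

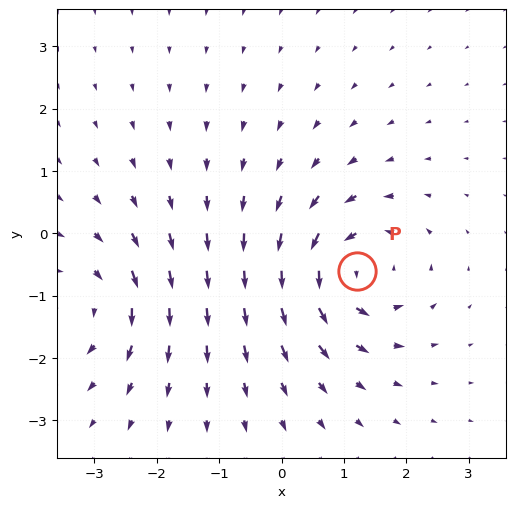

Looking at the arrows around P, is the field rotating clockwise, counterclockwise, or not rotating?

Near P at (1.2, -0.6) the arrows circulate counterclockwise. The curl (z-component) there is about +6; positive curl means counterclockwise rotation.

counterclockwise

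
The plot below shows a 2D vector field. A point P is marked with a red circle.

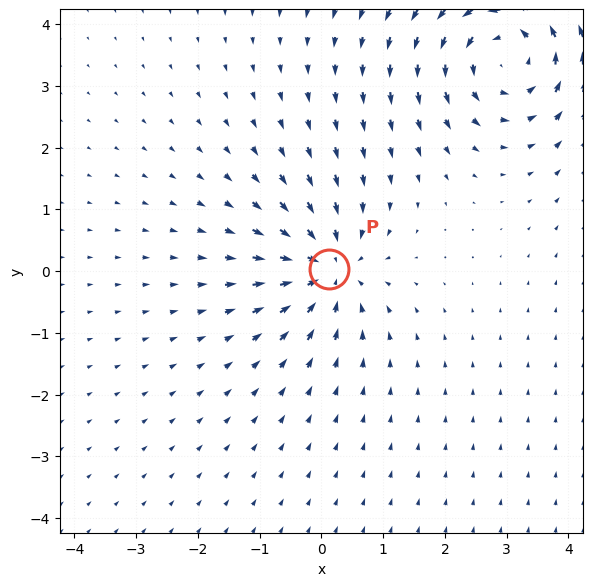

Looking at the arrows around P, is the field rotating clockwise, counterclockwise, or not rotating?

Near P at (0.1, 0.0) the arrows show no circulation. The curl there is ≈0.

not rotating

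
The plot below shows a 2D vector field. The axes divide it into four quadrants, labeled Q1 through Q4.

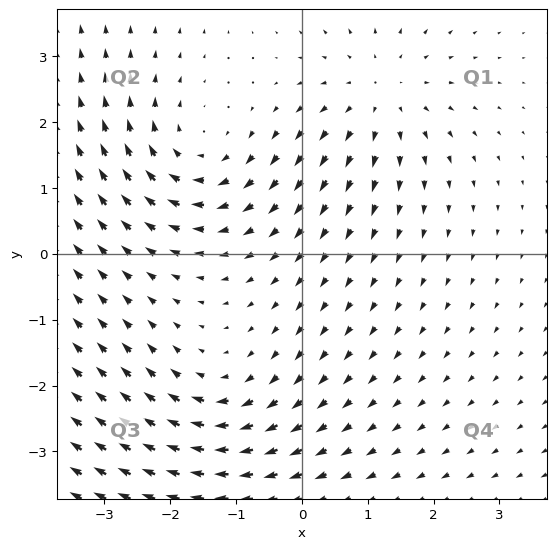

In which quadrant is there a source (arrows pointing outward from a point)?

The source sits at approximately (1.2, 2.4), which lies in quadrant Q1. The divergence there is about +3, positive as expected for a source.

Q1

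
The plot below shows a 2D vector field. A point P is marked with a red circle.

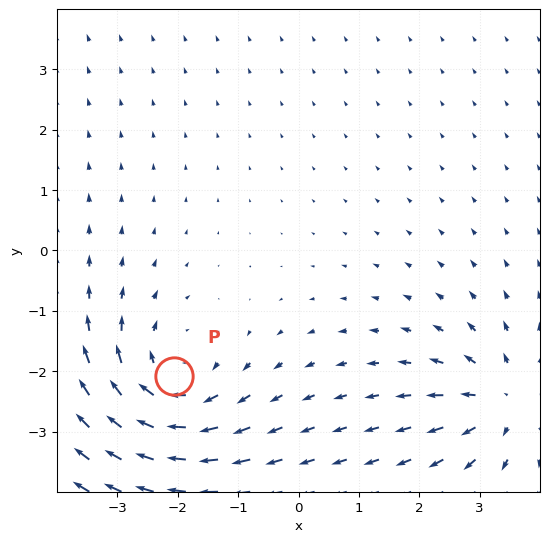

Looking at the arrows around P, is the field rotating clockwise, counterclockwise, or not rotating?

clockwise

Near P at (-2.1, -2.1) the arrows circulate clockwise. The curl (z-component) there is about -4; negative curl means clockwise rotation.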